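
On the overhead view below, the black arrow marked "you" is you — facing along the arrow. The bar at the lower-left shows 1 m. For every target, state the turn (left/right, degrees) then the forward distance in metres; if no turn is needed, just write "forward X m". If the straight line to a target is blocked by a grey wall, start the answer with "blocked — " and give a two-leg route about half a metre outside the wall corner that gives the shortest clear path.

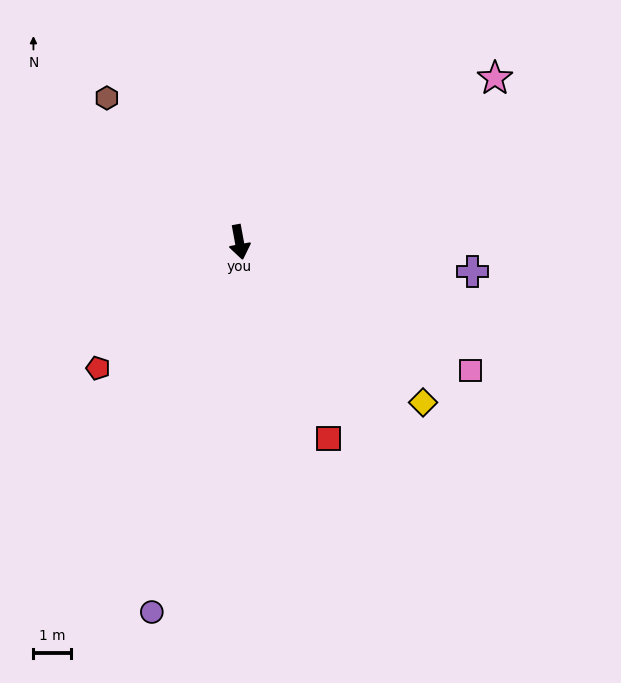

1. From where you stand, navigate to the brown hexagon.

turn right 148°, forward 5.2 m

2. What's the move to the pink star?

turn left 112°, forward 8.1 m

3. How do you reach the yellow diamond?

turn left 38°, forward 6.5 m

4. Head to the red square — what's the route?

turn left 14°, forward 5.8 m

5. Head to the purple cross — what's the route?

turn left 72°, forward 6.3 m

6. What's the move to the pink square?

turn left 51°, forward 7.0 m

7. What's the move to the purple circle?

turn right 24°, forward 10.1 m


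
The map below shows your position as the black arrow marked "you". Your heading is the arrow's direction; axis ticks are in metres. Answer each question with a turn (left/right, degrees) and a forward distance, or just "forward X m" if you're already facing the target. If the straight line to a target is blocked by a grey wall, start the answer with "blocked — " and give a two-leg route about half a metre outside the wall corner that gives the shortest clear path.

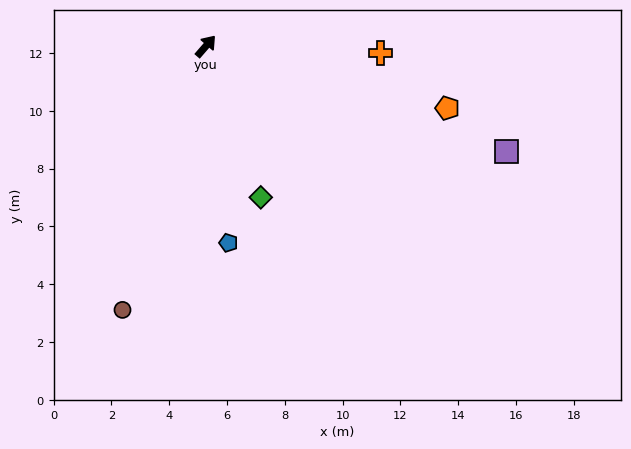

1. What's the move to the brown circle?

turn right 157°, forward 9.6 m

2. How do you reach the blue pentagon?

turn right 133°, forward 6.9 m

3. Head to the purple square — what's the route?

turn right 68°, forward 11.0 m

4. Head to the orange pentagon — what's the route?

turn right 63°, forward 8.6 m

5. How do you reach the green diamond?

turn right 119°, forward 5.6 m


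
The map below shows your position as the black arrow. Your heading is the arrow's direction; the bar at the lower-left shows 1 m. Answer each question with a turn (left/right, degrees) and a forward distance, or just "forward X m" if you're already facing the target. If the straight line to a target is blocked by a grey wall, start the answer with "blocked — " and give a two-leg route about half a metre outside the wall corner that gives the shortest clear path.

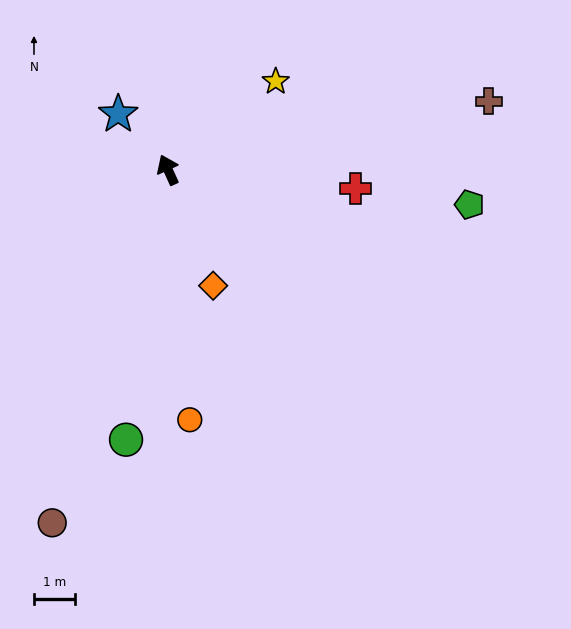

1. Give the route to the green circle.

turn left 147°, forward 6.7 m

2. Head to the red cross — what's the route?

turn right 120°, forward 4.6 m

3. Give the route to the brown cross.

turn right 102°, forward 8.1 m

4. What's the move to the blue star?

turn left 18°, forward 1.8 m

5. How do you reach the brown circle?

turn left 138°, forward 9.1 m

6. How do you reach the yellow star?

turn right 75°, forward 3.4 m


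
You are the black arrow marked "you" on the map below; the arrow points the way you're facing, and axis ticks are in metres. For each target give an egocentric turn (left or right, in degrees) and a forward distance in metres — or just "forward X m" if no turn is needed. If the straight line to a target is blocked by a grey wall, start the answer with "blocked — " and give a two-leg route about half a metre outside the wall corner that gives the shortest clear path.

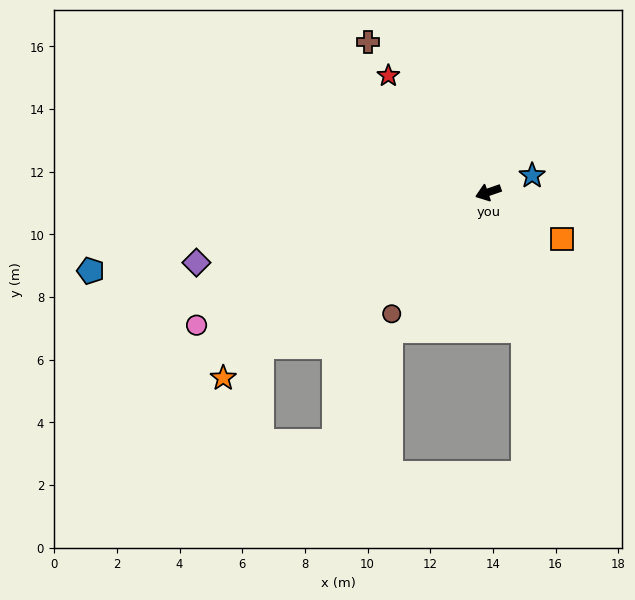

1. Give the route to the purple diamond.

turn right 6°, forward 9.6 m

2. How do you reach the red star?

turn right 69°, forward 4.9 m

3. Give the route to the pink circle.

turn left 5°, forward 10.2 m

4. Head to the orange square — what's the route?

turn left 129°, forward 2.8 m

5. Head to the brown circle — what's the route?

turn left 32°, forward 5.0 m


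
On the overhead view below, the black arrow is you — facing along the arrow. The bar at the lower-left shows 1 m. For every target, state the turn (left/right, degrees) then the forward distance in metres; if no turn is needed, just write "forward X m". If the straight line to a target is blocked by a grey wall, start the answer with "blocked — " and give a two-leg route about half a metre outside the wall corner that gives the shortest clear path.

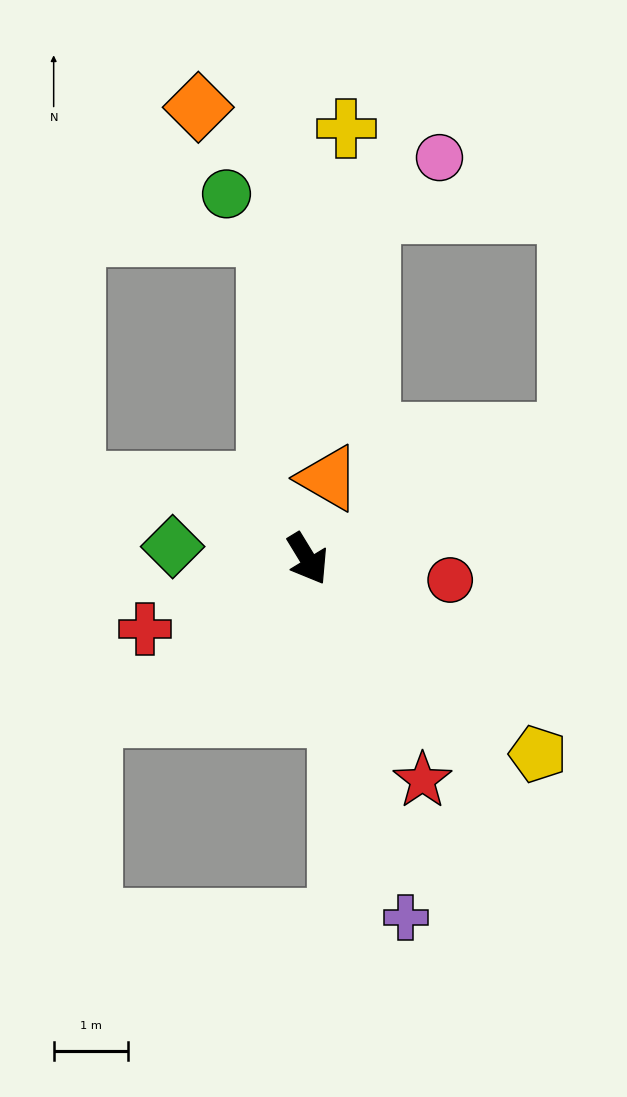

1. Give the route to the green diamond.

turn right 127°, forward 1.8 m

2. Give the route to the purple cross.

turn right 16°, forward 5.0 m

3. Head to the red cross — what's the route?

turn right 98°, forward 2.4 m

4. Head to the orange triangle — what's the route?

turn left 134°, forward 1.1 m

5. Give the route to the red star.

turn right 4°, forward 3.4 m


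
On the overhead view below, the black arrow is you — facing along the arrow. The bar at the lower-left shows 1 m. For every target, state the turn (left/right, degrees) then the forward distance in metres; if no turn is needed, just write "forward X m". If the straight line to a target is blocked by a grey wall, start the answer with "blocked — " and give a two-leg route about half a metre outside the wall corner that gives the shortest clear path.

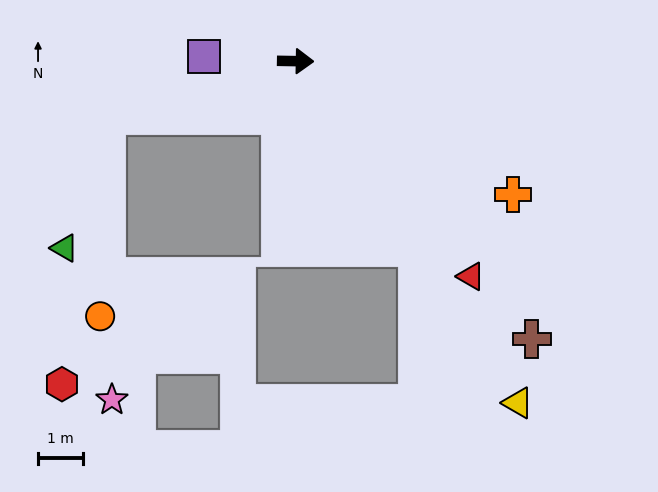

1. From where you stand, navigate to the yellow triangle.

turn right 56°, forward 9.1 m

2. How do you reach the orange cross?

turn right 31°, forward 5.7 m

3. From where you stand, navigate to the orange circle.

blocked — turn right 163°, forward 4.4 m, then turn left 72°, forward 4.5 m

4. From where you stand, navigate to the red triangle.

turn right 50°, forward 6.2 m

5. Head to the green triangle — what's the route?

blocked — turn right 163°, forward 4.4 m, then turn left 56°, forward 3.1 m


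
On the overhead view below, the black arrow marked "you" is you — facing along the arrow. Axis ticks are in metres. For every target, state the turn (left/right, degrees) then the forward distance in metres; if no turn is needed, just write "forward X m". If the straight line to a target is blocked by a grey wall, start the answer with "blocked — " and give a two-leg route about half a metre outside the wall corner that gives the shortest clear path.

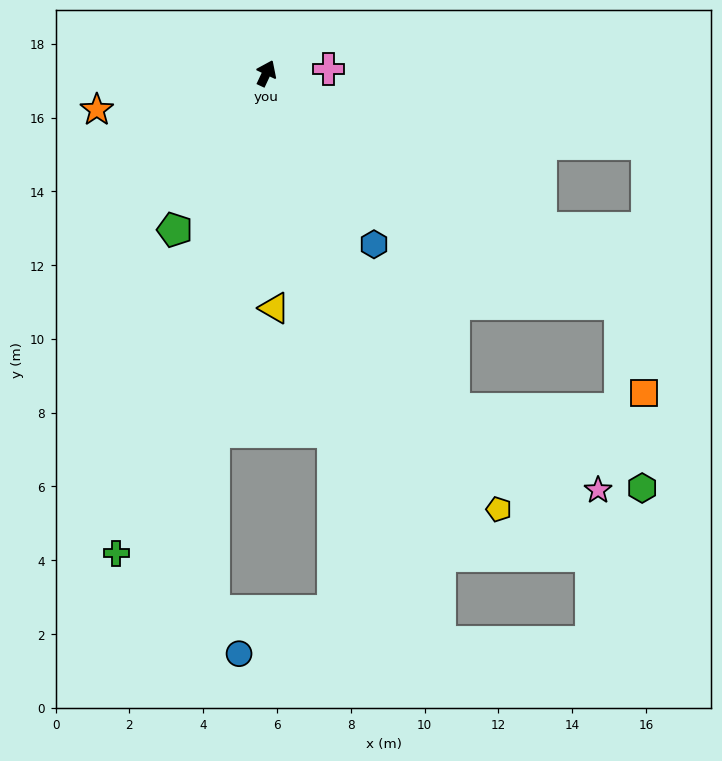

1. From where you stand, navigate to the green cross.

turn right 172°, forward 13.6 m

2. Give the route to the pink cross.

turn right 61°, forward 1.7 m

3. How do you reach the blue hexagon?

turn right 123°, forward 5.5 m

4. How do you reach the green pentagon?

turn left 175°, forward 4.9 m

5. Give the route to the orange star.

turn left 127°, forward 4.7 m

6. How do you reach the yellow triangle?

turn right 153°, forward 6.4 m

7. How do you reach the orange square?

blocked — turn right 98°, forward 11.4 m, then turn right 41°, forward 2.5 m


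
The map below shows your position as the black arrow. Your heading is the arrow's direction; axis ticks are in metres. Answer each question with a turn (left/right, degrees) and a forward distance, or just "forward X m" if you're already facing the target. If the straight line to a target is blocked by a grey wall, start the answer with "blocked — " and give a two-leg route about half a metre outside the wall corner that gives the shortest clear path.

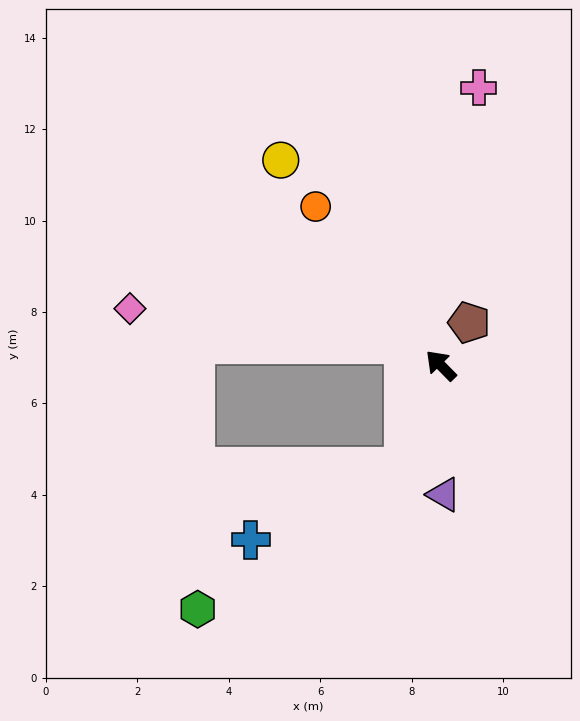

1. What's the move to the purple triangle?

turn left 137°, forward 2.8 m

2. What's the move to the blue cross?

blocked — turn left 115°, forward 2.4 m, then turn right 44°, forward 3.7 m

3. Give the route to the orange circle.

turn right 6°, forward 4.4 m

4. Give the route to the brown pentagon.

turn right 78°, forward 1.1 m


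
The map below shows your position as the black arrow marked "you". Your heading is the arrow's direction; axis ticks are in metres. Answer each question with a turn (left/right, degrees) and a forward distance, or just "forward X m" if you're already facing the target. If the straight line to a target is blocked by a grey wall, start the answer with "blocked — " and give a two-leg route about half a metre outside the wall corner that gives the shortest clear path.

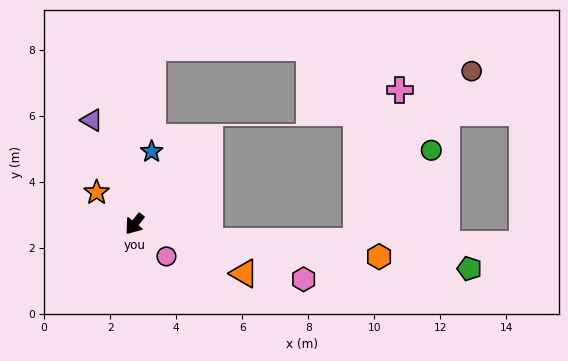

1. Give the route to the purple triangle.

turn right 119°, forward 3.4 m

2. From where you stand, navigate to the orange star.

turn right 91°, forward 1.5 m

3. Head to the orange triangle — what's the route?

turn left 104°, forward 3.6 m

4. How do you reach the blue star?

turn right 155°, forward 2.3 m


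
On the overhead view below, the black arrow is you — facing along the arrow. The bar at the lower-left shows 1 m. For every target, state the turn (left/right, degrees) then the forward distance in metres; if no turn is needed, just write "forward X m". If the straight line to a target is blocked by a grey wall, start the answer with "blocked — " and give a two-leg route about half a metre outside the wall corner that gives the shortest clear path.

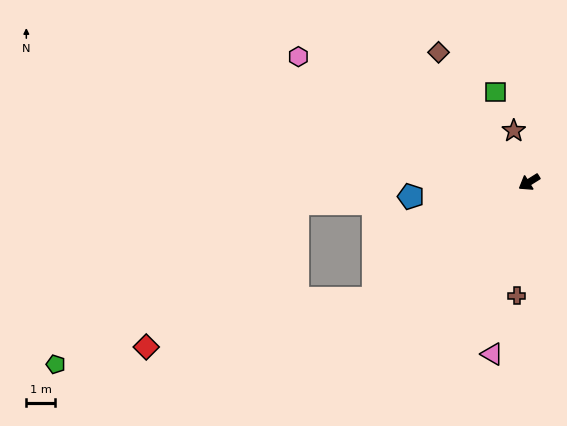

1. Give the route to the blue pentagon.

turn right 25°, forward 4.1 m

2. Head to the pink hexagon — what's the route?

turn right 61°, forward 9.1 m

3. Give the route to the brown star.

turn right 105°, forward 1.9 m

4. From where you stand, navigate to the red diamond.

blocked — turn left 5°, forward 6.8 m, then turn right 25°, forward 8.1 m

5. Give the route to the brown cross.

turn left 52°, forward 4.0 m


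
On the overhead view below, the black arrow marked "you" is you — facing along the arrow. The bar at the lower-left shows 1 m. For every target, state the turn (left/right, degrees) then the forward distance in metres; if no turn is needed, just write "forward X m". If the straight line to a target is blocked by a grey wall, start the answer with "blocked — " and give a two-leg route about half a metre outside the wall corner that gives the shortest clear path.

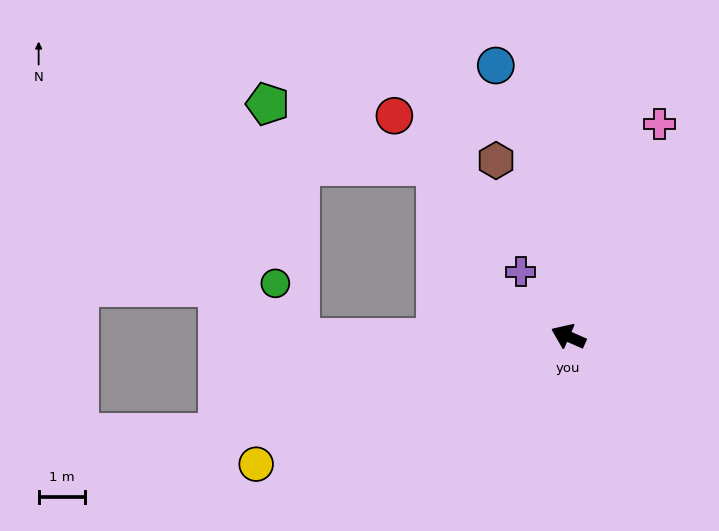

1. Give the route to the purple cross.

turn right 30°, forward 1.7 m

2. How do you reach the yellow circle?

turn left 46°, forward 7.2 m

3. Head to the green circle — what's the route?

blocked — turn left 24°, forward 5.7 m, then turn right 66°, forward 1.3 m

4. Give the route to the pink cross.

turn right 90°, forward 4.9 m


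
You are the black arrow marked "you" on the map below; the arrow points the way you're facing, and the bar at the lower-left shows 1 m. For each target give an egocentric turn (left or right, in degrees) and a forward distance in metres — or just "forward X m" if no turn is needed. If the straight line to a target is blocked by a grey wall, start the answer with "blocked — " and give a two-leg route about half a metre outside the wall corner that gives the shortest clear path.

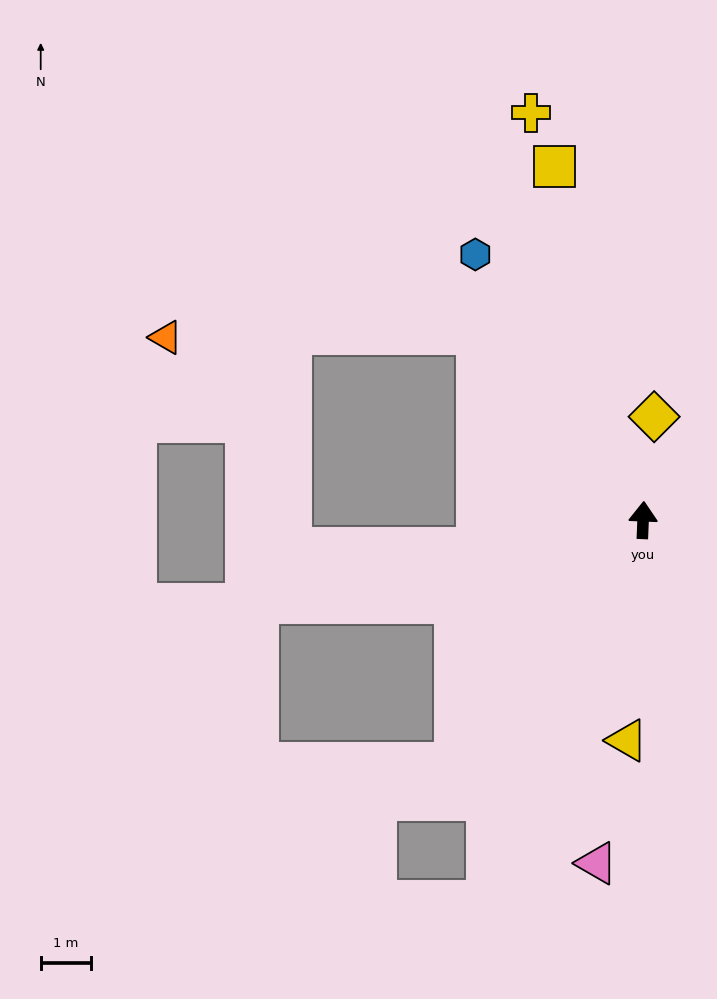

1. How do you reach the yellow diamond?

turn right 4°, forward 2.1 m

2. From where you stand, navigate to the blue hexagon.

turn left 35°, forward 6.2 m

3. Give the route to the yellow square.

turn left 16°, forward 7.2 m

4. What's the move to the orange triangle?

blocked — turn left 44°, forward 5.0 m, then turn left 49°, forward 6.2 m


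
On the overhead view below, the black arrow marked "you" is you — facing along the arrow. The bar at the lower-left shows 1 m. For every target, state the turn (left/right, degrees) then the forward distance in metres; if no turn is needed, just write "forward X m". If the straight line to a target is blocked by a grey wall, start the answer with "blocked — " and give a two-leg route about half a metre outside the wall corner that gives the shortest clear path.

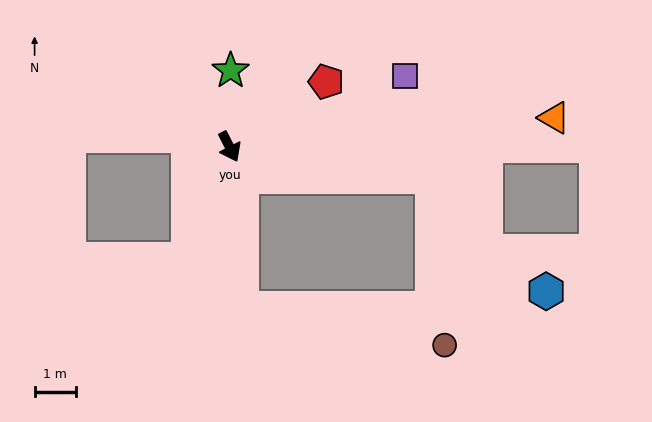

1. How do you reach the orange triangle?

turn left 68°, forward 7.9 m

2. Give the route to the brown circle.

blocked — turn right 23°, forward 3.9 m, then turn left 76°, forward 5.0 m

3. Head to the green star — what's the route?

turn left 152°, forward 1.9 m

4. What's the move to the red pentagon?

turn left 97°, forward 2.8 m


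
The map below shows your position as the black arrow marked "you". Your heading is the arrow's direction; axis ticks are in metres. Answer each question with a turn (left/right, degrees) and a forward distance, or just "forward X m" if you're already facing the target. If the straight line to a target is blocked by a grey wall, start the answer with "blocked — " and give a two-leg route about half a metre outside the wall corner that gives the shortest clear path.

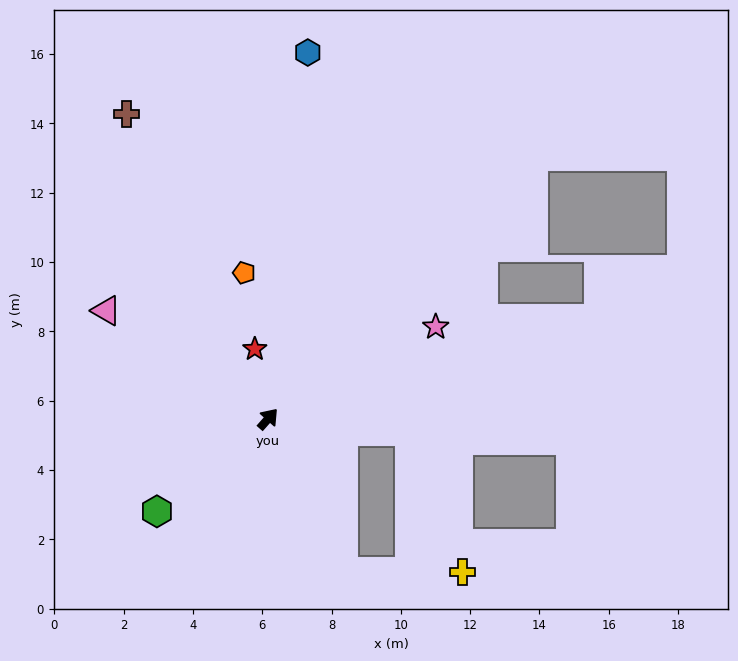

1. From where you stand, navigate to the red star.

turn left 52°, forward 2.1 m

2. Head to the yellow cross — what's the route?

blocked — turn right 112°, forward 4.9 m, then turn left 64°, forward 3.4 m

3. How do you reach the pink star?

turn right 20°, forward 5.5 m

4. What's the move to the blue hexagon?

turn left 35°, forward 10.6 m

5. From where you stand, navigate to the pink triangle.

turn left 98°, forward 5.6 m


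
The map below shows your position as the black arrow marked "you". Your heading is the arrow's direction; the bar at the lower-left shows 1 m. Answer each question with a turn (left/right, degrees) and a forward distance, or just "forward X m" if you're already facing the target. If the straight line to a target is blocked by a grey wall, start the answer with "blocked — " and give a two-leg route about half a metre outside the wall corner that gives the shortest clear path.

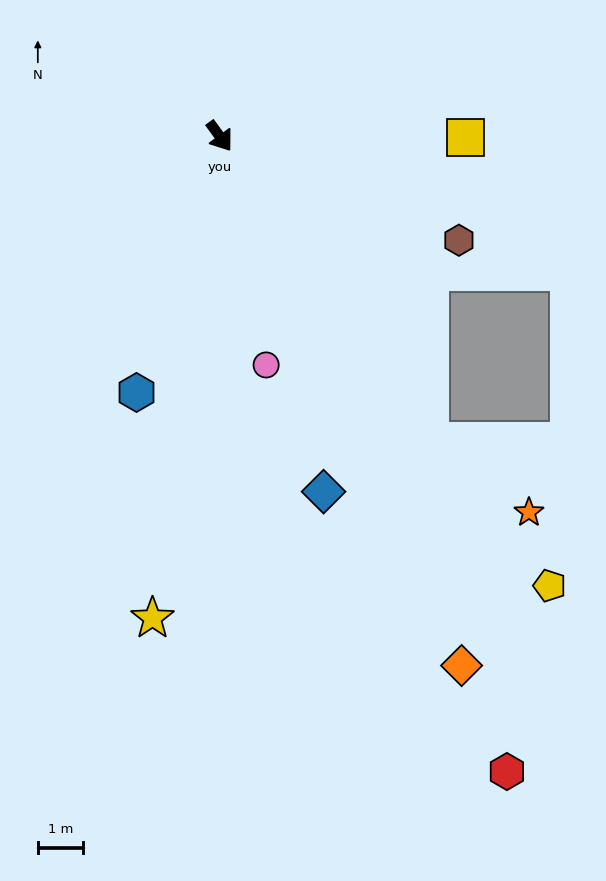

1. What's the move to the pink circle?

turn right 24°, forward 5.1 m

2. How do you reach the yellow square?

turn left 54°, forward 5.4 m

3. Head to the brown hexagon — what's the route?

turn left 31°, forward 5.7 m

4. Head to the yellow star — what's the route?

turn right 44°, forward 10.7 m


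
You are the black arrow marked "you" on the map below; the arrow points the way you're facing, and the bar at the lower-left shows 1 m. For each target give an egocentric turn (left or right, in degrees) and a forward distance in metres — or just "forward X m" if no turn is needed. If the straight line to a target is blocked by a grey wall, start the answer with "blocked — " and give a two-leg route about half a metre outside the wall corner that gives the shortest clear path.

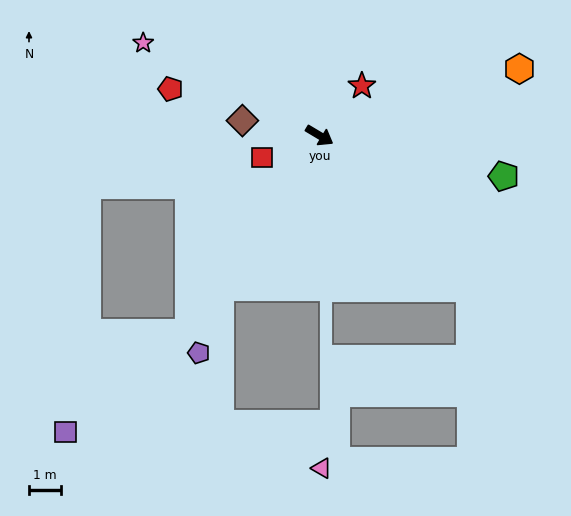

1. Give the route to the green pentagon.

turn left 18°, forward 5.9 m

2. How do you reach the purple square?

blocked — turn right 93°, forward 7.4 m, then turn right 17°, forward 4.9 m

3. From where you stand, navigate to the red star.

turn left 80°, forward 2.0 m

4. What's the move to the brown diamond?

turn right 160°, forward 2.5 m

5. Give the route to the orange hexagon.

turn left 49°, forward 6.6 m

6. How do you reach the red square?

turn right 128°, forward 1.9 m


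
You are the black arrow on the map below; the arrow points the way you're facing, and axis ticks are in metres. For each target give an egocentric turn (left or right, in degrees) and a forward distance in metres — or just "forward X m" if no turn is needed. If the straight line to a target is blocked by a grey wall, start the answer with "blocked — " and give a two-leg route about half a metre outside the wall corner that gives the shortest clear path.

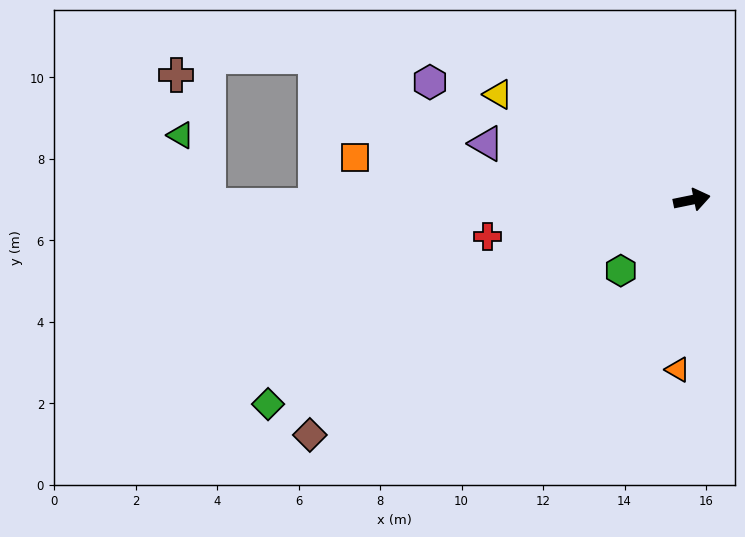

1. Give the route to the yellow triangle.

turn left 140°, forward 5.4 m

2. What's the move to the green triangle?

blocked — turn left 169°, forward 11.9 m, then turn right 69°, forward 1.9 m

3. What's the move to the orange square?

turn left 161°, forward 8.3 m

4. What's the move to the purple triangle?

turn left 153°, forward 5.2 m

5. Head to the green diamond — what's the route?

turn right 166°, forward 11.5 m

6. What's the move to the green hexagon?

turn right 147°, forward 2.5 m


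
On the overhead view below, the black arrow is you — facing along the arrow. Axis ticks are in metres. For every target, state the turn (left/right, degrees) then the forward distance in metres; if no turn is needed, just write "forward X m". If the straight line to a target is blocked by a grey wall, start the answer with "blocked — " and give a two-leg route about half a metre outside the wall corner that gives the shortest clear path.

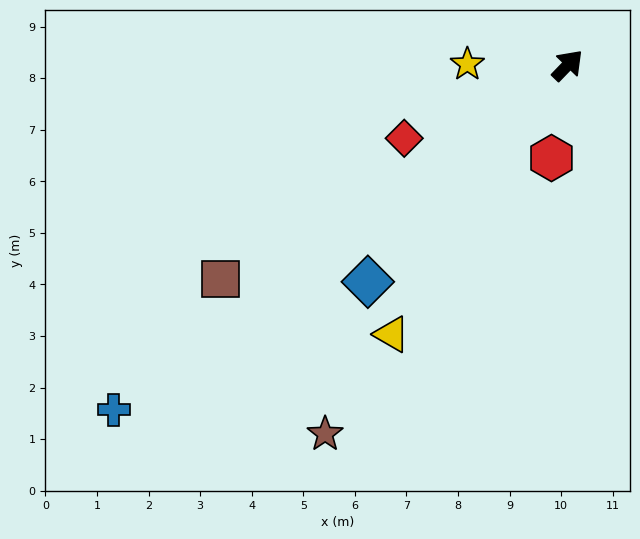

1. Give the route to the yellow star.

turn left 133°, forward 1.9 m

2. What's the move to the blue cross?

turn left 171°, forward 11.0 m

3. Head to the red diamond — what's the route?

turn left 158°, forward 3.5 m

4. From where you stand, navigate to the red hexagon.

turn right 146°, forward 1.8 m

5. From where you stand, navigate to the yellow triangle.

turn right 169°, forward 6.2 m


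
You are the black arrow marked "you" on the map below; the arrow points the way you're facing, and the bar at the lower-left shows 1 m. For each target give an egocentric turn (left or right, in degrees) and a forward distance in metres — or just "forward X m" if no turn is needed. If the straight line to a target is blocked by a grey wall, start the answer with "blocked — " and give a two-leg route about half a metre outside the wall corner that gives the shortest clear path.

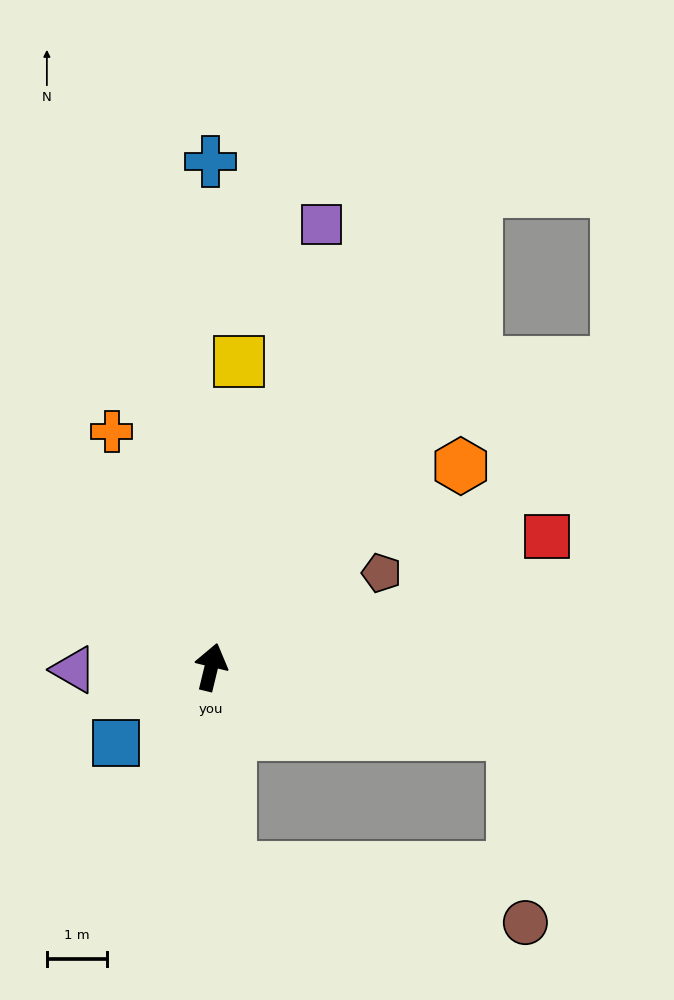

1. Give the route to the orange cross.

turn left 37°, forward 4.2 m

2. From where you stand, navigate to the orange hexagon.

turn right 37°, forward 5.3 m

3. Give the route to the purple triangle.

turn left 105°, forward 2.3 m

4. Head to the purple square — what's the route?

forward 7.5 m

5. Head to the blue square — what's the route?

turn left 142°, forward 2.0 m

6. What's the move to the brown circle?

blocked — turn right 89°, forward 5.1 m, then turn right 73°, forward 3.1 m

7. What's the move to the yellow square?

turn left 8°, forward 5.1 m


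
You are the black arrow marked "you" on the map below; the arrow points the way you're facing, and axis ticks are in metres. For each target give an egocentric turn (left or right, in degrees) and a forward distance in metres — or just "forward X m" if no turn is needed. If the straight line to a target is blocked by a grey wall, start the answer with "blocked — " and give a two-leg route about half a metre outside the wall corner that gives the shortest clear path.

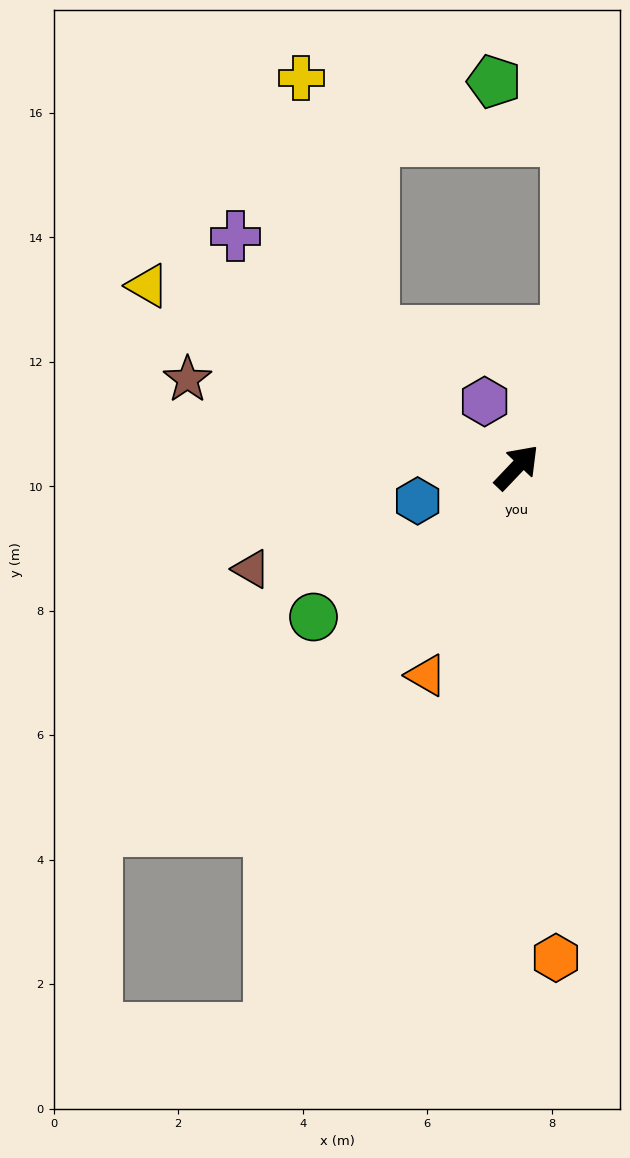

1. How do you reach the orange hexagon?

turn right 132°, forward 7.9 m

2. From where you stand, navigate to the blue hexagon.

turn left 152°, forward 1.7 m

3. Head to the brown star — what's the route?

turn left 119°, forward 5.5 m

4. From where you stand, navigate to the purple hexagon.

turn left 70°, forward 1.2 m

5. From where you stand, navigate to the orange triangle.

turn right 160°, forward 3.6 m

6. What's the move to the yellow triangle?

turn left 107°, forward 6.6 m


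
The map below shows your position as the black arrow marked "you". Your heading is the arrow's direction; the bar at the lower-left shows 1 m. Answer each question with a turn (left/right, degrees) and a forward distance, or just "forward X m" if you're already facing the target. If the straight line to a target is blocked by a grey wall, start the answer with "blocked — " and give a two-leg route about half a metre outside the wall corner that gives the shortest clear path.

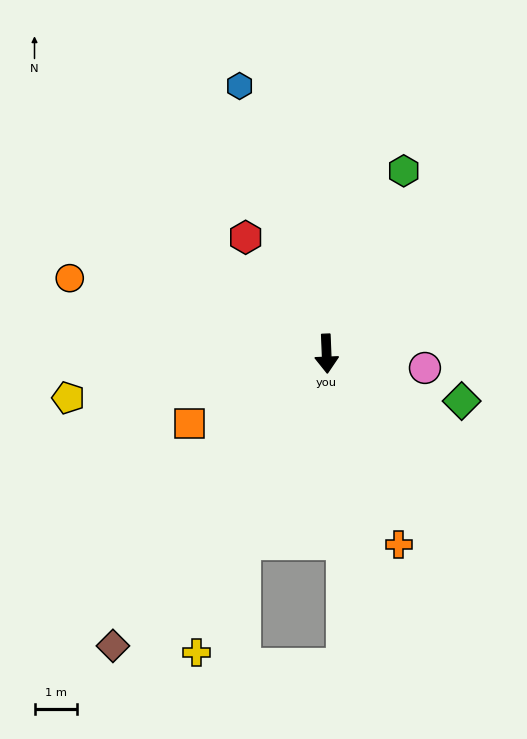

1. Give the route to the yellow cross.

turn right 26°, forward 7.7 m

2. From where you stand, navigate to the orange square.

turn right 65°, forward 3.6 m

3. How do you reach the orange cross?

turn left 18°, forward 4.8 m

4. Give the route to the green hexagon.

turn left 155°, forward 4.7 m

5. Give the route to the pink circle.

turn left 79°, forward 2.4 m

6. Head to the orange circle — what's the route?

turn right 109°, forward 6.3 m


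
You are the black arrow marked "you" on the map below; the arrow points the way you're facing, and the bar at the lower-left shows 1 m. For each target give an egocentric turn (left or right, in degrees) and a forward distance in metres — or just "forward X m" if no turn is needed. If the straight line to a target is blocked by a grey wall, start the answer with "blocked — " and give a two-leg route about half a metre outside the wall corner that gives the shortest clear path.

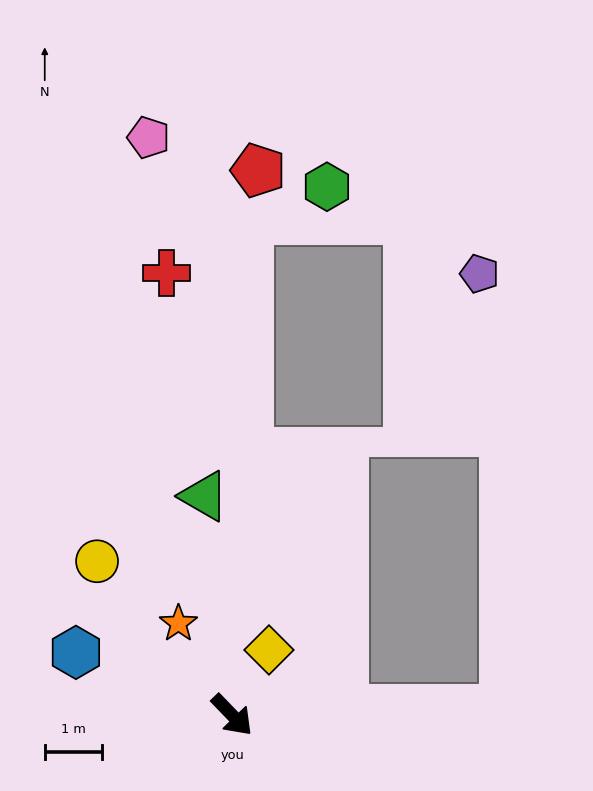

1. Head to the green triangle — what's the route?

turn left 143°, forward 3.8 m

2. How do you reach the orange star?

turn left 166°, forward 1.9 m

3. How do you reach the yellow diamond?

turn left 107°, forward 1.3 m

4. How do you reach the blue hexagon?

turn right 156°, forward 2.9 m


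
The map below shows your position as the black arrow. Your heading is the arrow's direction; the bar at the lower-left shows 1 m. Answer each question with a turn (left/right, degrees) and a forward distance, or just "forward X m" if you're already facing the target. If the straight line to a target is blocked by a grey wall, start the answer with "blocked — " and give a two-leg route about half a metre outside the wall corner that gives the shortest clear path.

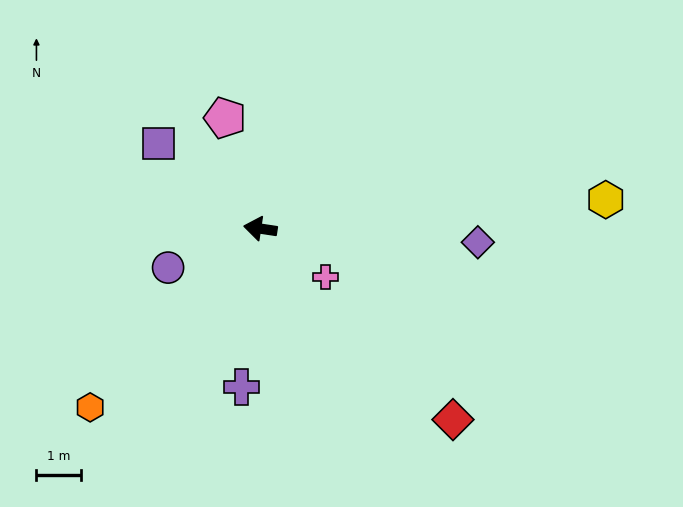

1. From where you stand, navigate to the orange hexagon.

turn left 55°, forward 5.5 m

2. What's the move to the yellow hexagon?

turn right 167°, forward 7.8 m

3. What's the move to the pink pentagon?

turn right 64°, forward 2.6 m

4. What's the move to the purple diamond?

turn right 175°, forward 4.9 m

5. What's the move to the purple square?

turn right 31°, forward 3.0 m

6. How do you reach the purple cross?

turn left 92°, forward 3.6 m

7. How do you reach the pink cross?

turn left 152°, forward 1.8 m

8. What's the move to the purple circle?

turn left 31°, forward 2.2 m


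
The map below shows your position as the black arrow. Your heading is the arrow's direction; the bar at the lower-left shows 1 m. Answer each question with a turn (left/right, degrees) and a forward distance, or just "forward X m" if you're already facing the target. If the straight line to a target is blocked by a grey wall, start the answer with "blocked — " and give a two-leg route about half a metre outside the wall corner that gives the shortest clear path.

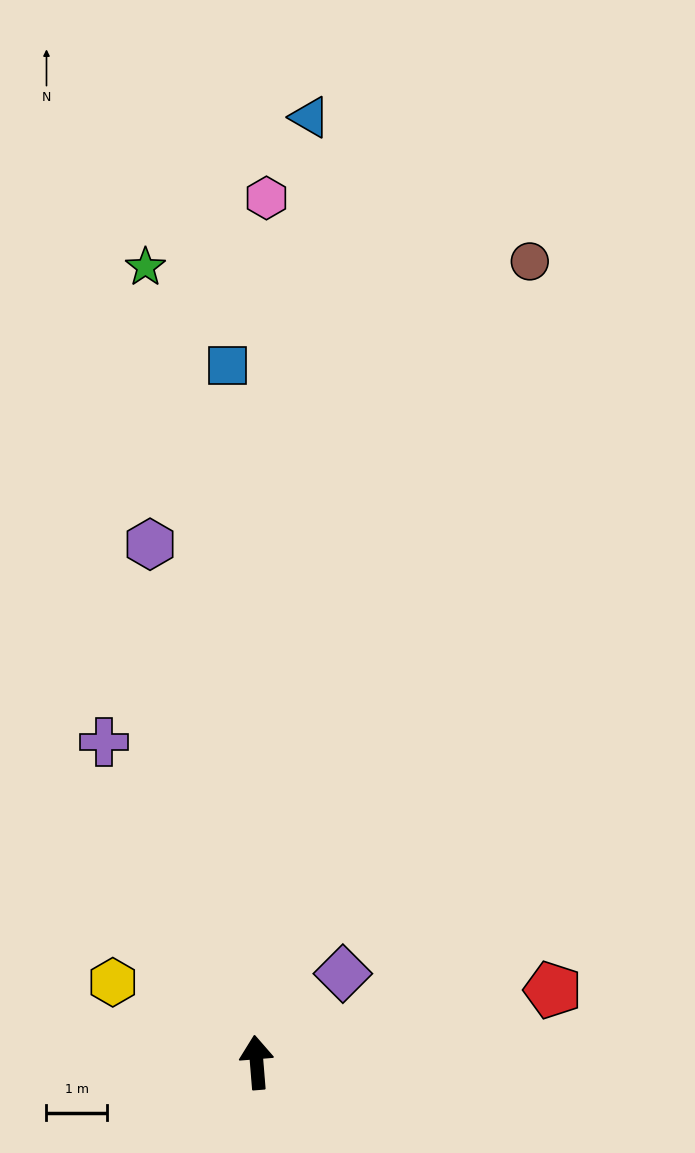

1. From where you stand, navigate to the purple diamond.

turn right 49°, forward 2.0 m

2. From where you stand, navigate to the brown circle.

turn right 23°, forward 13.9 m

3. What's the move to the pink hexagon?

turn right 5°, forward 14.2 m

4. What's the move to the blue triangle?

turn right 8°, forward 15.6 m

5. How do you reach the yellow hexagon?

turn left 56°, forward 2.7 m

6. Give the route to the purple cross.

turn left 21°, forward 5.8 m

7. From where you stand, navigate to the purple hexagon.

turn left 7°, forward 8.7 m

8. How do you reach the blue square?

turn right 2°, forward 11.5 m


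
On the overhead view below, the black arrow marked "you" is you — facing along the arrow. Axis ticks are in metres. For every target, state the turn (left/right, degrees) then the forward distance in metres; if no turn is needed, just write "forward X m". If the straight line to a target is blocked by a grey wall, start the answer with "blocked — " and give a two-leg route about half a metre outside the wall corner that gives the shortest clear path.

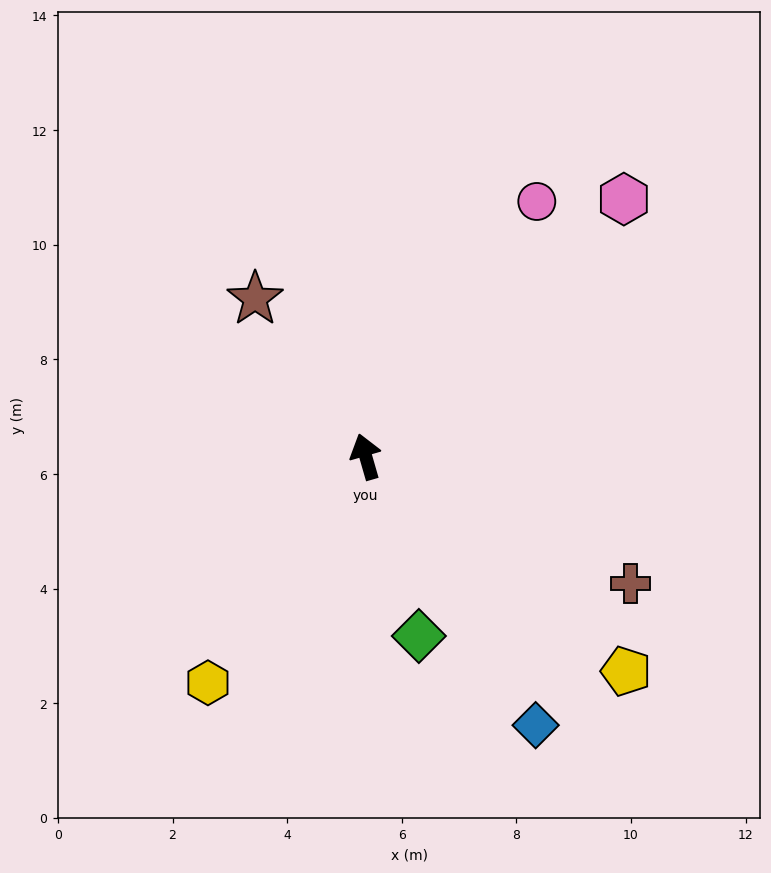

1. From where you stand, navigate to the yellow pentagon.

turn right 146°, forward 5.9 m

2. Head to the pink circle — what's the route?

turn right 50°, forward 5.4 m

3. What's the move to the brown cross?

turn right 132°, forward 5.1 m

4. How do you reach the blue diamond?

turn right 164°, forward 5.5 m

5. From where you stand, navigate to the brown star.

turn left 19°, forward 3.4 m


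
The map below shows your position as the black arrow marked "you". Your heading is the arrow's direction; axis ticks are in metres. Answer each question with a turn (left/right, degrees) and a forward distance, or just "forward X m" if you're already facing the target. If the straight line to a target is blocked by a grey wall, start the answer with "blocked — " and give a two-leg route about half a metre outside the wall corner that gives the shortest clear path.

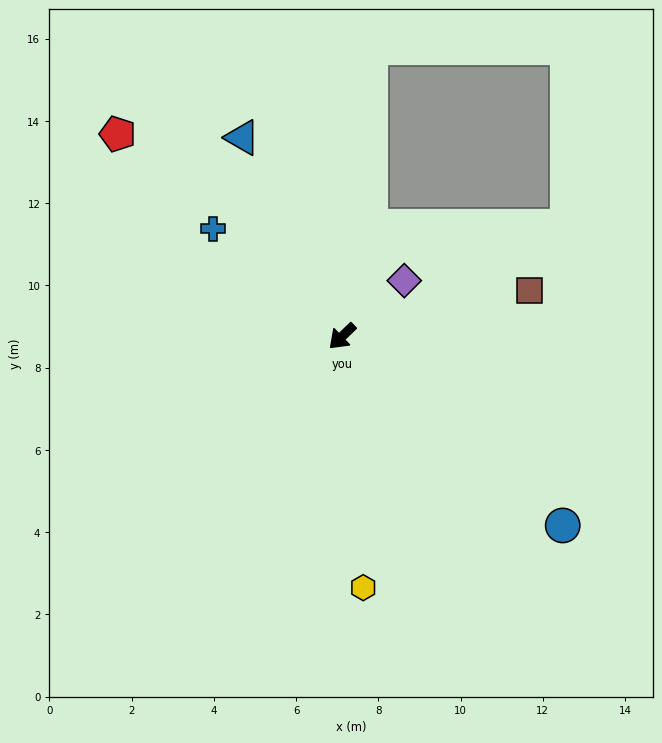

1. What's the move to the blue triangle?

turn right 107°, forward 5.4 m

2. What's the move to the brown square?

turn left 150°, forward 4.7 m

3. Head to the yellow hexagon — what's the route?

turn left 51°, forward 6.1 m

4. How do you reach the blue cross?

turn right 84°, forward 4.1 m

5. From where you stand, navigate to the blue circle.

turn left 96°, forward 7.1 m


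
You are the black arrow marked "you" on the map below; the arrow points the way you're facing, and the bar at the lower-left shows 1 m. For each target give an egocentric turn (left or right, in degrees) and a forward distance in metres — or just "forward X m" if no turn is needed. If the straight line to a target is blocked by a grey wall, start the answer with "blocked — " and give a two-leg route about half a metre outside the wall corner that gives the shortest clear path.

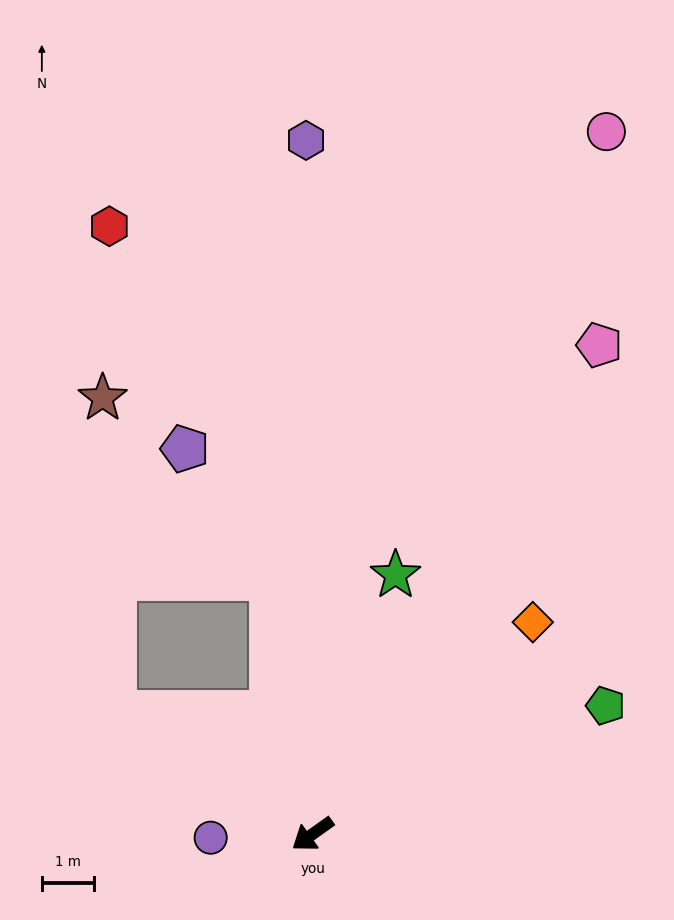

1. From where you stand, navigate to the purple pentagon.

blocked — turn right 116°, forward 5.0 m, then turn left 24°, forward 3.0 m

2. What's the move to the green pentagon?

turn left 168°, forward 6.2 m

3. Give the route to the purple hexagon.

turn right 125°, forward 13.4 m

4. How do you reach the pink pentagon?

turn right 156°, forward 11.0 m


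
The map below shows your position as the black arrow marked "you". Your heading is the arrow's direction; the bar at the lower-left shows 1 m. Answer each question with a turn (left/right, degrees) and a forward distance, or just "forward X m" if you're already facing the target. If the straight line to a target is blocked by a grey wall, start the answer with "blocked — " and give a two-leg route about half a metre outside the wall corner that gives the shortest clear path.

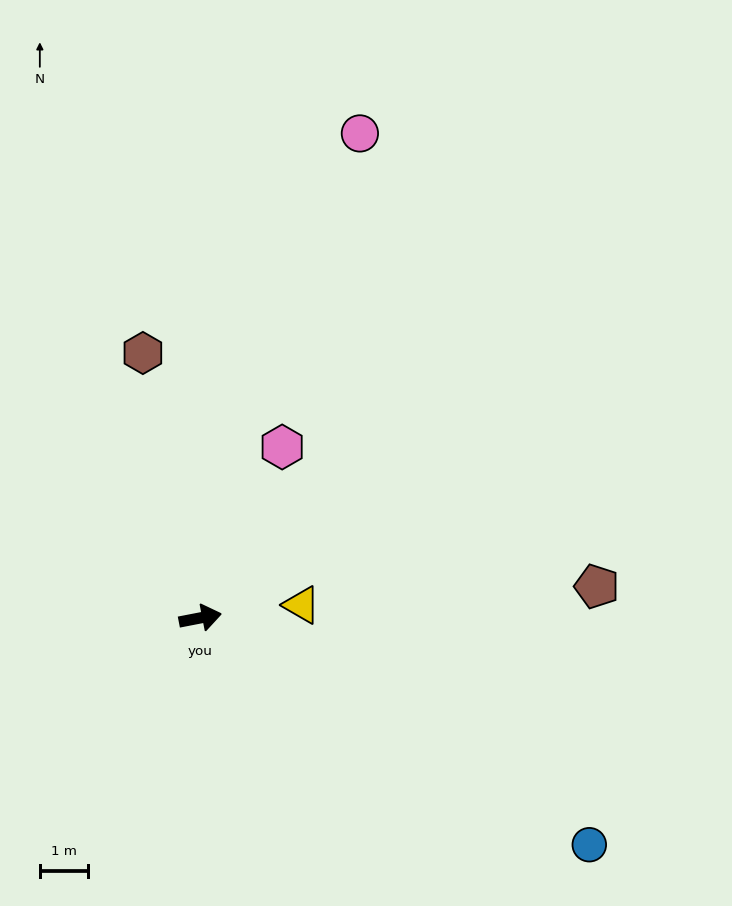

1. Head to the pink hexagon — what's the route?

turn left 53°, forward 3.9 m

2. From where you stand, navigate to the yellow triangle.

turn right 4°, forward 2.1 m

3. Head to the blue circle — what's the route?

turn right 41°, forward 9.3 m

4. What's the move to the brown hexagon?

turn left 91°, forward 5.6 m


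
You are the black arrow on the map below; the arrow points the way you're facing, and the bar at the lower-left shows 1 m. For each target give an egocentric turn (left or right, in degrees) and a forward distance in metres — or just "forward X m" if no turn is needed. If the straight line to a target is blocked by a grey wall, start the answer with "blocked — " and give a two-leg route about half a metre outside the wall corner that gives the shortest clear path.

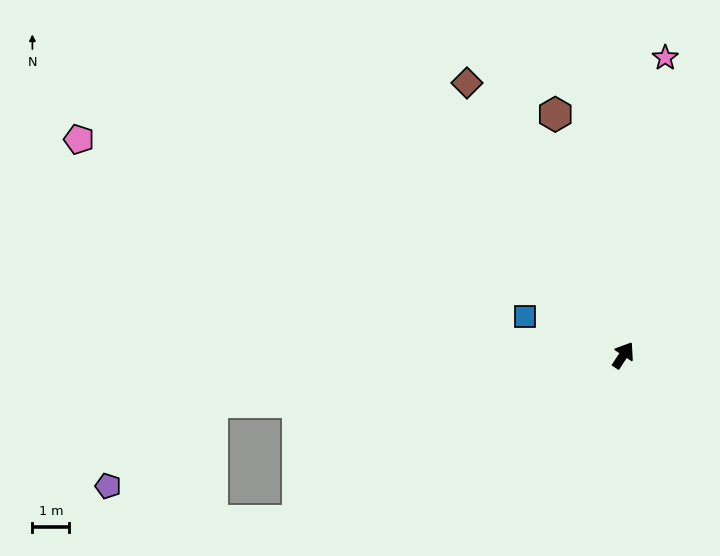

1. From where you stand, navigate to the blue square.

turn left 102°, forward 2.9 m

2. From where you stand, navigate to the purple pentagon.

blocked — turn left 130°, forward 11.2 m, then turn left 32°, forward 3.6 m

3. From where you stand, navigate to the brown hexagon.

turn left 49°, forward 6.8 m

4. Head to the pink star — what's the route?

turn left 25°, forward 8.1 m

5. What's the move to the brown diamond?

turn left 63°, forward 8.5 m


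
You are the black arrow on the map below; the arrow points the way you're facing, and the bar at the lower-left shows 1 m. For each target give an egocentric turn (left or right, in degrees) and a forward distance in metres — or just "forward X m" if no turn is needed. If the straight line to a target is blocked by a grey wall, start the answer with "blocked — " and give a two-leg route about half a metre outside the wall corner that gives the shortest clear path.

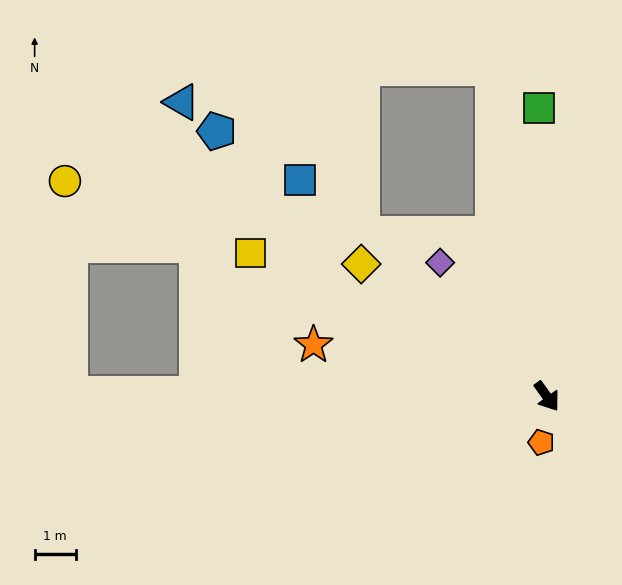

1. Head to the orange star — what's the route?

turn right 138°, forward 5.8 m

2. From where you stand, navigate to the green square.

turn left 146°, forward 7.0 m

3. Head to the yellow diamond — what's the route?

turn right 161°, forward 5.5 m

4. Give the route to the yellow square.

turn right 152°, forward 8.0 m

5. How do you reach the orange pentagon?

turn right 43°, forward 1.1 m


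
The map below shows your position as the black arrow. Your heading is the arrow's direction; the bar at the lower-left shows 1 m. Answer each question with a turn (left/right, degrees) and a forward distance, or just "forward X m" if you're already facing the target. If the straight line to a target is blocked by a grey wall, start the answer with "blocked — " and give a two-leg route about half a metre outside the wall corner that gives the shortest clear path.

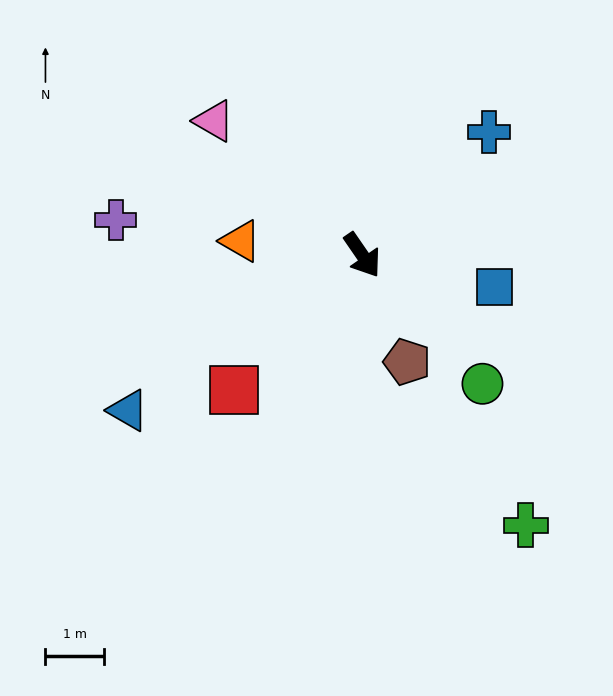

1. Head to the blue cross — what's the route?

turn left 100°, forward 3.0 m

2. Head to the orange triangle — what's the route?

turn right 131°, forward 2.1 m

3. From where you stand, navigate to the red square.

turn right 78°, forward 3.2 m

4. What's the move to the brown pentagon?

turn right 12°, forward 2.0 m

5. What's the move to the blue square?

turn left 42°, forward 2.3 m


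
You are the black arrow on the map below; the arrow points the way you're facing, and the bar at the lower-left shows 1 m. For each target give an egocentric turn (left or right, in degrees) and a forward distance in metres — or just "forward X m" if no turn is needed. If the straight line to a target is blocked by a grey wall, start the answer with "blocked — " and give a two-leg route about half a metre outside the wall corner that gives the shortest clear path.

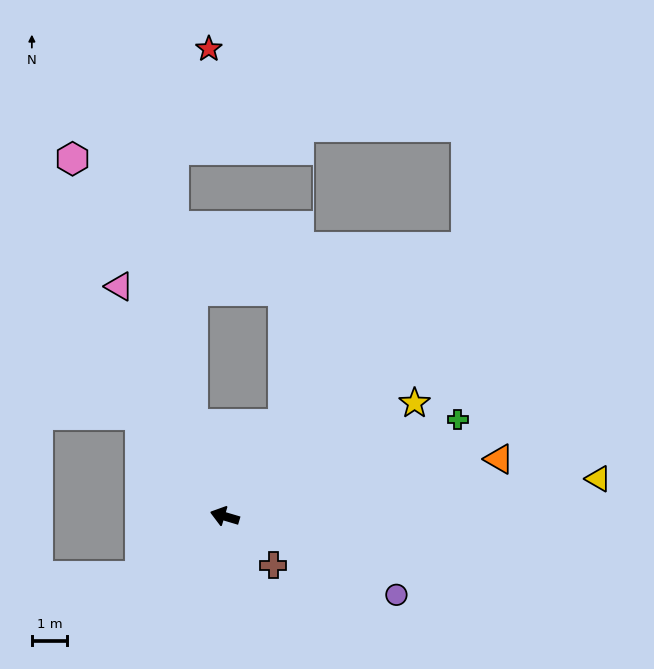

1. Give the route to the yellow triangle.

turn right 158°, forward 10.6 m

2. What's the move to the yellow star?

turn right 133°, forward 6.2 m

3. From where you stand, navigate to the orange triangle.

turn right 152°, forward 7.9 m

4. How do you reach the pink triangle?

turn right 49°, forward 7.1 m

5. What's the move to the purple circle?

turn left 172°, forward 5.3 m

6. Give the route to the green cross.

turn right 141°, forward 7.1 m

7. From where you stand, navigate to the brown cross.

turn left 151°, forward 1.9 m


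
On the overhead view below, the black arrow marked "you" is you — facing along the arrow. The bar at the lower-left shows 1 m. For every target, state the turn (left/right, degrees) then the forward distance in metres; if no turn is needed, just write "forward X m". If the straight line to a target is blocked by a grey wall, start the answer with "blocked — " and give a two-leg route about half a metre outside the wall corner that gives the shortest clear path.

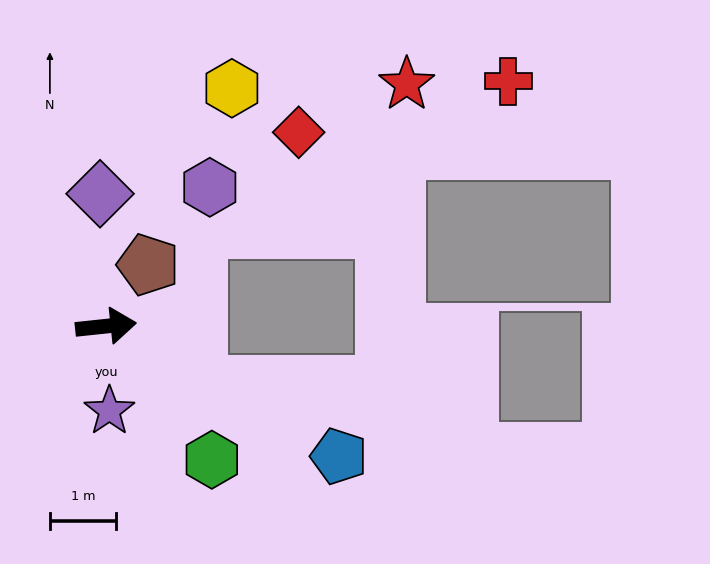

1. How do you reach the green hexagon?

turn right 58°, forward 2.6 m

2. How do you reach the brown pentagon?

turn left 49°, forward 1.1 m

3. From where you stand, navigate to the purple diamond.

turn left 87°, forward 2.0 m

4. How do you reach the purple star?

turn right 94°, forward 1.3 m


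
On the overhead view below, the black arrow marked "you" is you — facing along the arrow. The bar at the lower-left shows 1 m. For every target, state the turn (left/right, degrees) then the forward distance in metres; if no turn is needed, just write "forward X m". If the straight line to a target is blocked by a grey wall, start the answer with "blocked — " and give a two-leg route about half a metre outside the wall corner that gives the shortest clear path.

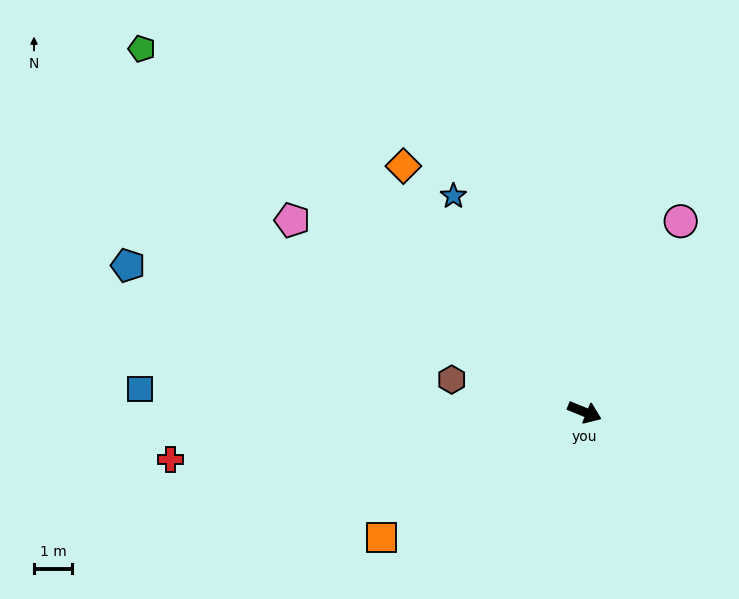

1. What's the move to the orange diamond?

turn left 149°, forward 8.0 m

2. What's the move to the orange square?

turn right 126°, forward 6.2 m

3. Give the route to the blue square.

turn right 161°, forward 11.6 m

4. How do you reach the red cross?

turn right 151°, forward 10.9 m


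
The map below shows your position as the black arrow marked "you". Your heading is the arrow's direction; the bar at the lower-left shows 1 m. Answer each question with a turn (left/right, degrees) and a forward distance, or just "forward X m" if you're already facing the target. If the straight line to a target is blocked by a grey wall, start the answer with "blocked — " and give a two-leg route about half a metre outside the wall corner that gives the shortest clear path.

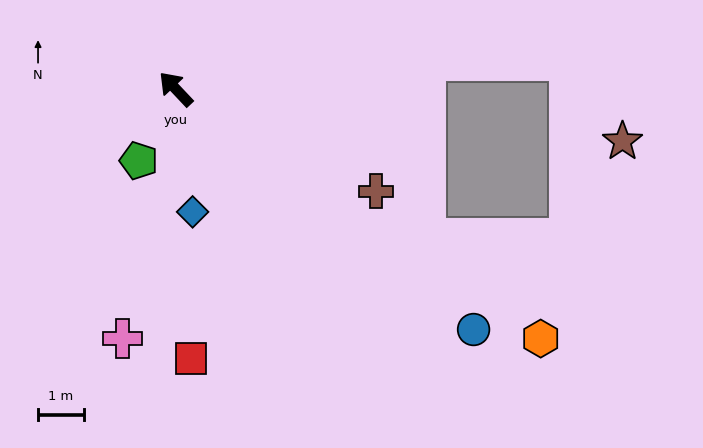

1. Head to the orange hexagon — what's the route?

turn right 168°, forward 9.6 m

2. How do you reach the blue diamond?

turn left 144°, forward 2.7 m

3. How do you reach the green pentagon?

turn left 109°, forward 1.8 m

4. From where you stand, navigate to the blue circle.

turn right 172°, forward 8.3 m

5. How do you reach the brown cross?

turn right 160°, forward 4.9 m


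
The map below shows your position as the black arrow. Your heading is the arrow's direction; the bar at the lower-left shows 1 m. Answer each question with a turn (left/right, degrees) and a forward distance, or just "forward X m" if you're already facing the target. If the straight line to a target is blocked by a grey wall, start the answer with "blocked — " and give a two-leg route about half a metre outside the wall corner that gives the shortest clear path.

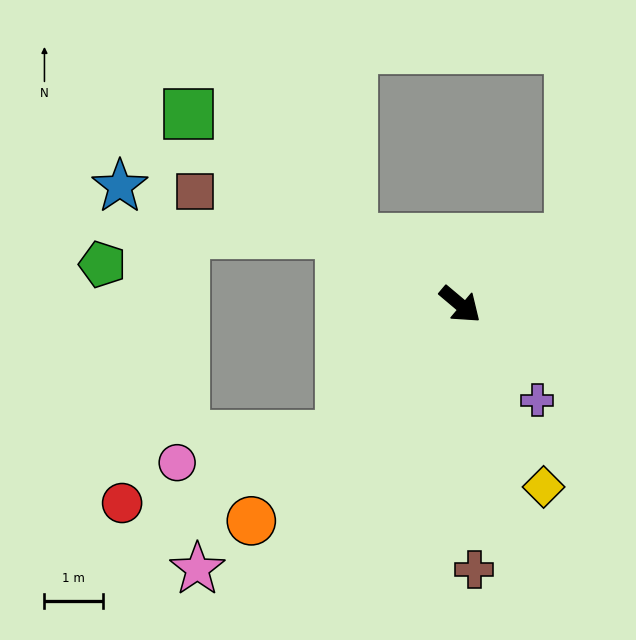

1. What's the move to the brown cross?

turn right 47°, forward 4.5 m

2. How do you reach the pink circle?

blocked — turn right 92°, forward 3.0 m, then turn right 38°, forward 2.8 m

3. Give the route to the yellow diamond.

turn right 25°, forward 3.4 m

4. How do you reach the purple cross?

turn right 11°, forward 2.1 m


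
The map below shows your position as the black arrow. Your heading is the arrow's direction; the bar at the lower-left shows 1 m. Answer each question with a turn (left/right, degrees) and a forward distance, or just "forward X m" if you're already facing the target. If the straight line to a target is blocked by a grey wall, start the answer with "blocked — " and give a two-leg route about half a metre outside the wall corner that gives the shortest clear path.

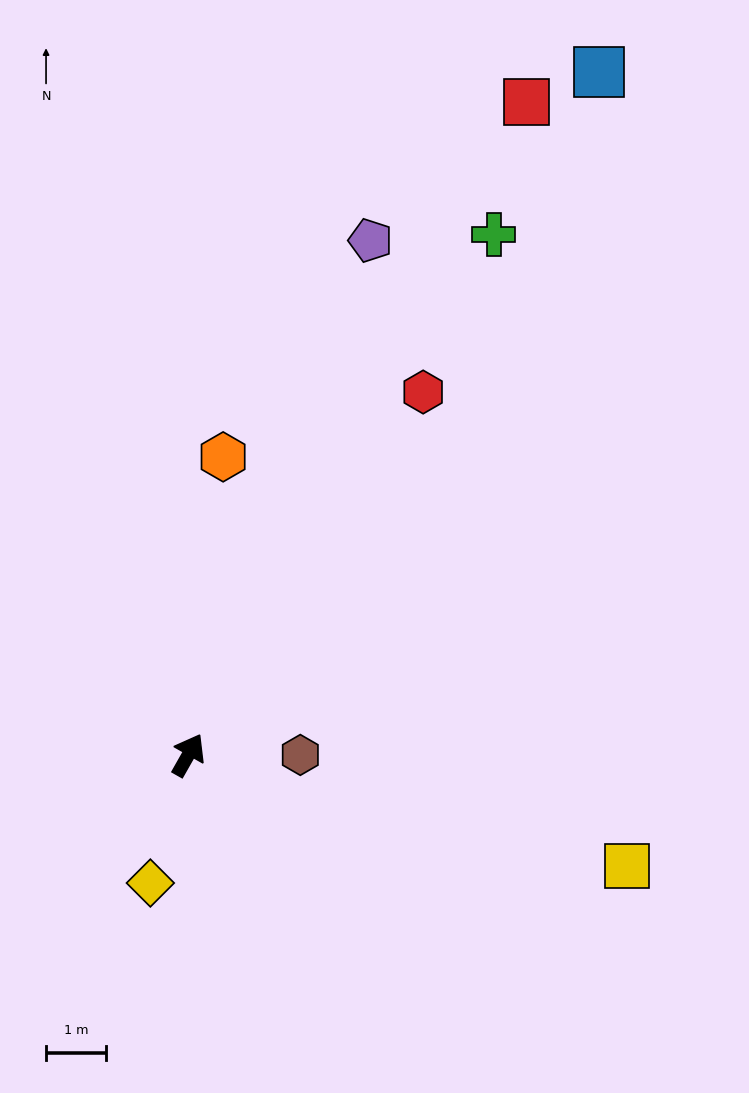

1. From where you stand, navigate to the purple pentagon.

turn left 10°, forward 9.1 m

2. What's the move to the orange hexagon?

turn left 23°, forward 5.0 m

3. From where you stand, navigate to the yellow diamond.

turn right 167°, forward 2.2 m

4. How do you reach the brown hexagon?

turn right 60°, forward 1.9 m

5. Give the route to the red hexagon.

turn right 3°, forward 7.2 m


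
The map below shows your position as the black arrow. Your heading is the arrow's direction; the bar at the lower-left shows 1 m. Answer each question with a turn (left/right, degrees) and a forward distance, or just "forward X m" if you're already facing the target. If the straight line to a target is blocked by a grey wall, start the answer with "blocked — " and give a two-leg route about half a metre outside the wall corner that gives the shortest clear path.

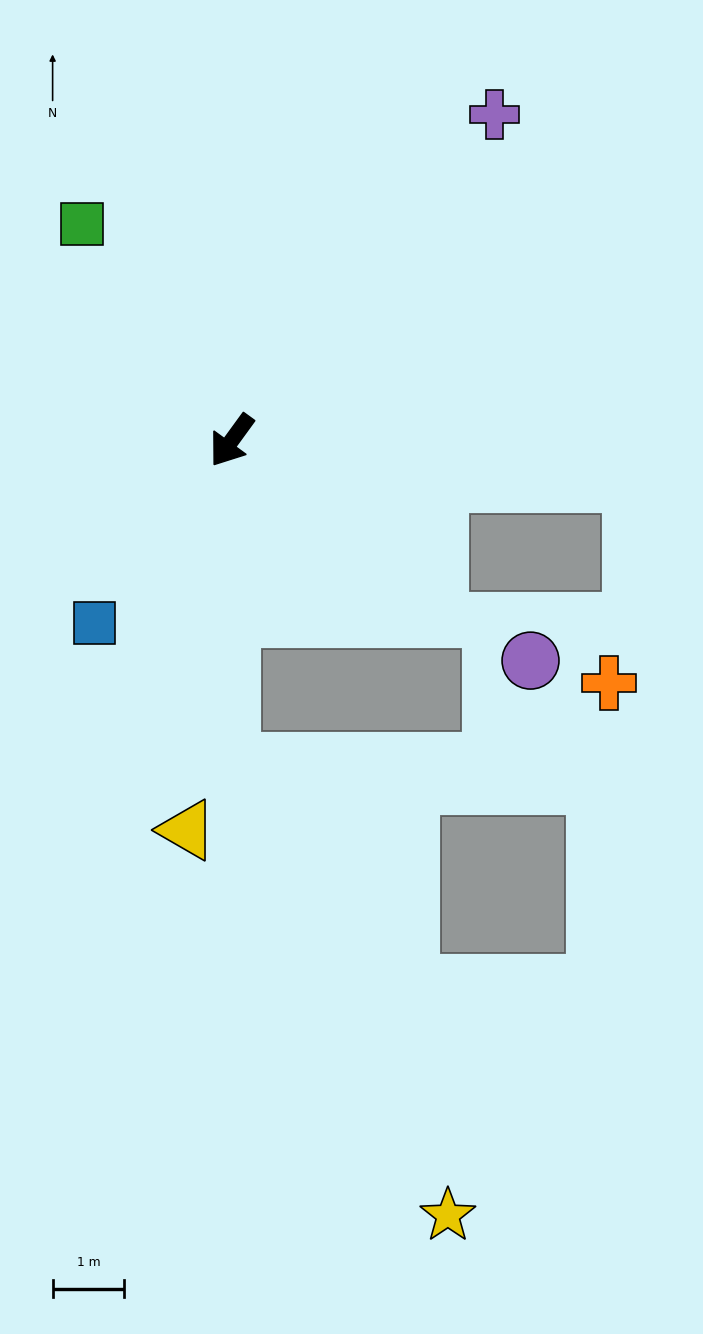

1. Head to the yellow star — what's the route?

blocked — turn left 36°, forward 4.5 m, then turn left 26°, forward 7.0 m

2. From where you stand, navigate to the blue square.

forward 3.2 m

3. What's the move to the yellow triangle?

turn left 30°, forward 5.5 m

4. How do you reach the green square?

turn right 109°, forward 3.7 m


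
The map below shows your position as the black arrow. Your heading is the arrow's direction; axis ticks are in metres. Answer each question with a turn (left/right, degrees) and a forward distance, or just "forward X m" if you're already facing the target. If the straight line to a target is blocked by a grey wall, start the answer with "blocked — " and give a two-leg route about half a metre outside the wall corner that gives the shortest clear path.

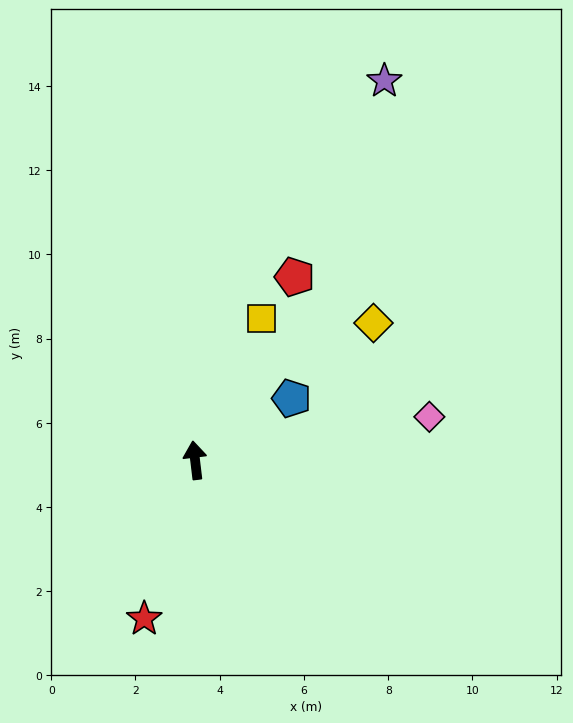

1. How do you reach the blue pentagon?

turn right 64°, forward 2.7 m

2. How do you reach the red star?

turn left 155°, forward 4.0 m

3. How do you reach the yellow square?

turn right 32°, forward 3.7 m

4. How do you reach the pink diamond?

turn right 86°, forward 5.7 m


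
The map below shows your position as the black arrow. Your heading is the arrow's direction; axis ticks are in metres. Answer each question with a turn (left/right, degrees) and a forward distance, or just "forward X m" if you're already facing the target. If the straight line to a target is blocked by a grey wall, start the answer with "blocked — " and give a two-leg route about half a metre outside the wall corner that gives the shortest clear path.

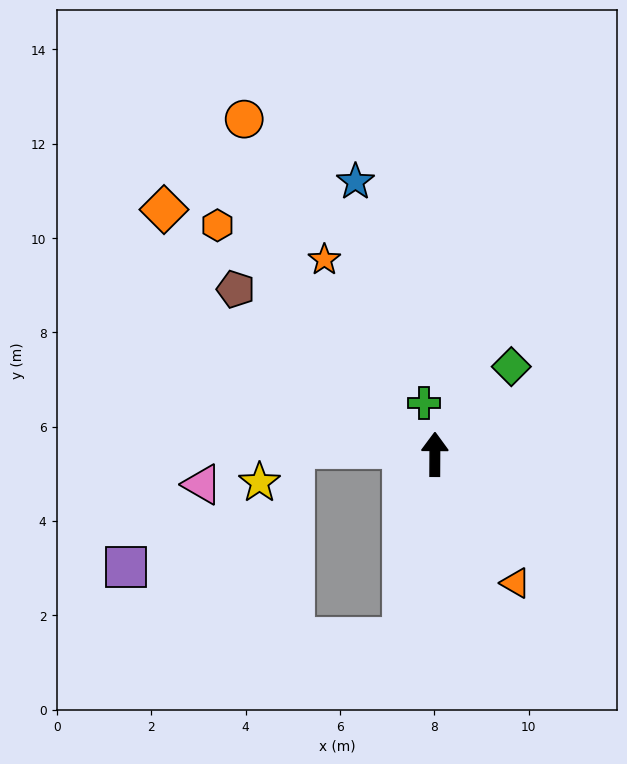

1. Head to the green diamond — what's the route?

turn right 41°, forward 2.5 m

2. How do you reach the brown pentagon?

turn left 51°, forward 5.5 m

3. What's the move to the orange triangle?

turn right 148°, forward 3.2 m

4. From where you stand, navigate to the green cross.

turn left 12°, forward 1.1 m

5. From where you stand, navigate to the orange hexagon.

turn left 44°, forward 6.7 m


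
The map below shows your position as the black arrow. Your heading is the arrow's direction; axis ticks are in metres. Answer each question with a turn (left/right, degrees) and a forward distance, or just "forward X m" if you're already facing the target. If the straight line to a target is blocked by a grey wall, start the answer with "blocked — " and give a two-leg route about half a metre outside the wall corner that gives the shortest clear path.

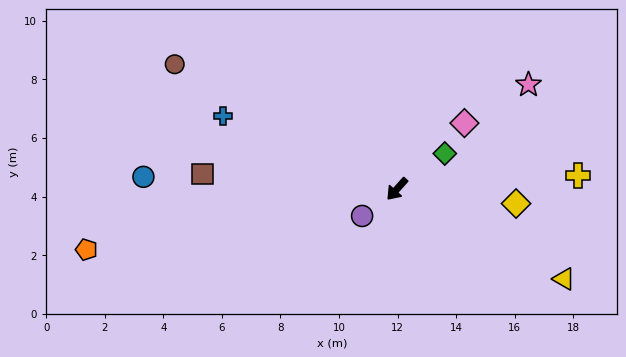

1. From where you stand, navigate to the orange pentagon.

turn right 37°, forward 10.8 m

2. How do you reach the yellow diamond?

turn left 125°, forward 4.1 m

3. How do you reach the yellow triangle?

turn left 104°, forward 6.5 m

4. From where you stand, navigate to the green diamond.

turn left 168°, forward 2.0 m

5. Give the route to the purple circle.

turn right 11°, forward 1.5 m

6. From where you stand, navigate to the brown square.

turn right 53°, forward 6.7 m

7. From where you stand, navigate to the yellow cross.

turn left 136°, forward 6.2 m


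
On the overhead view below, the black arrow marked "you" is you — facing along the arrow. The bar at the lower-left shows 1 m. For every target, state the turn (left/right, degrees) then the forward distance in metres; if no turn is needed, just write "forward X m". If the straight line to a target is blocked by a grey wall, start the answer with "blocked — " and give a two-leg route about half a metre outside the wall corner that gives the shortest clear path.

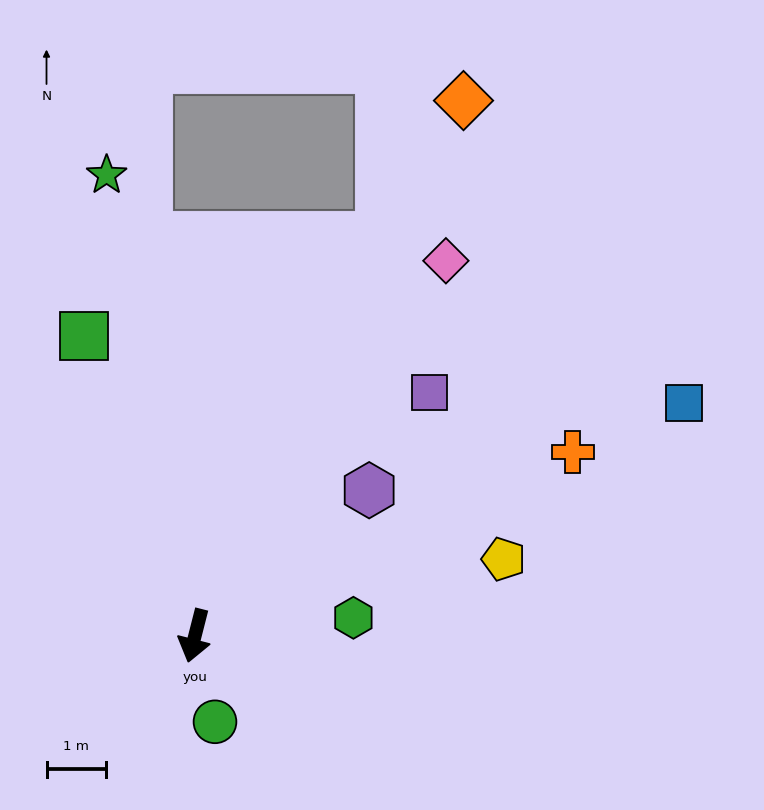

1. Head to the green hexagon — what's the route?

turn left 111°, forward 2.7 m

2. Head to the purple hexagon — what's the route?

turn left 144°, forward 3.8 m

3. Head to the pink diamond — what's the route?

turn left 160°, forward 7.6 m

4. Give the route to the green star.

turn right 155°, forward 7.9 m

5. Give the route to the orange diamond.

turn left 168°, forward 10.1 m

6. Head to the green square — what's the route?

turn right 145°, forward 5.4 m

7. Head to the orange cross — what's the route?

turn left 130°, forward 7.1 m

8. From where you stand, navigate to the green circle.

turn left 27°, forward 1.5 m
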